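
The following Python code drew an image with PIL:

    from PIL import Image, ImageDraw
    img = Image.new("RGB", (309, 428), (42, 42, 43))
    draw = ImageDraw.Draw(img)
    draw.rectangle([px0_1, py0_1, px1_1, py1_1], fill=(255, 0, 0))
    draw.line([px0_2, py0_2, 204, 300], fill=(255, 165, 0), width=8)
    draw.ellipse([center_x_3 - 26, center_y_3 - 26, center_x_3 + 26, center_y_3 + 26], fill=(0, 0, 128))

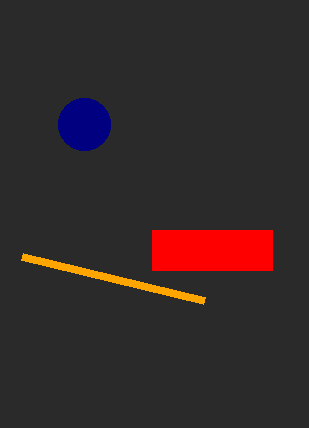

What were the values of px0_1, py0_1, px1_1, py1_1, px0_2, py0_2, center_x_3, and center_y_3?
px0_1 = 152, py0_1 = 230, px1_1 = 272, py1_1 = 270, px0_2 = 22, py0_2 = 256, center_x_3 = 84, center_y_3 = 124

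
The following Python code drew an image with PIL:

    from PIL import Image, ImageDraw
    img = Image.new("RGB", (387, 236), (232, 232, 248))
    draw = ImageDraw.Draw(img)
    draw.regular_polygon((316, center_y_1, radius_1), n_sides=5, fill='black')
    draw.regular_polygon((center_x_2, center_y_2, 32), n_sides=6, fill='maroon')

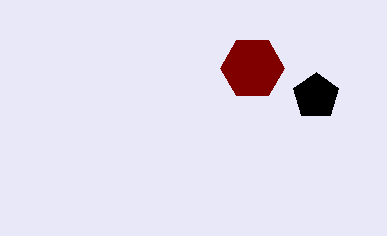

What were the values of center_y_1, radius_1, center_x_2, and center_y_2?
center_y_1 = 96, radius_1 = 24, center_x_2 = 252, center_y_2 = 68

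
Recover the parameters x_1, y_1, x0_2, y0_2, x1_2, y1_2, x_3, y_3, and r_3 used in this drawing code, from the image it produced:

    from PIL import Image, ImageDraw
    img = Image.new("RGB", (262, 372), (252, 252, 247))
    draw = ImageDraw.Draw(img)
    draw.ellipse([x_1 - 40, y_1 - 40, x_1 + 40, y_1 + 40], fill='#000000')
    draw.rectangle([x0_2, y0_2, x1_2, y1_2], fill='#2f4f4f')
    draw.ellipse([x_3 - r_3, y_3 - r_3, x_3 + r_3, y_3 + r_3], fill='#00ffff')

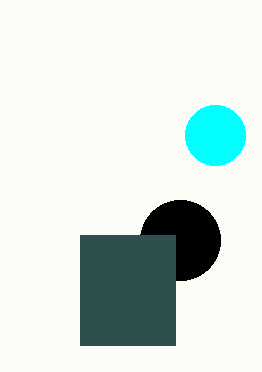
x_1 = 180, y_1 = 240, x0_2 = 80, y0_2 = 235, x1_2 = 175, y1_2 = 345, x_3 = 215, y_3 = 135, r_3 = 30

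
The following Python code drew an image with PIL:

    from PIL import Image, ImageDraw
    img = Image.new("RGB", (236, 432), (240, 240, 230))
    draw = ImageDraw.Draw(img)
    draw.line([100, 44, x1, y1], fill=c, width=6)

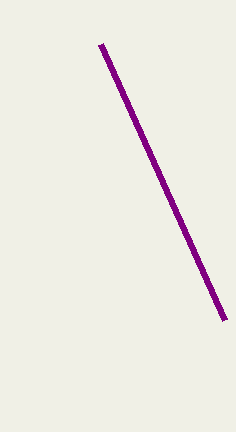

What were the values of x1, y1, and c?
x1 = 224
y1 = 320
c = 'purple'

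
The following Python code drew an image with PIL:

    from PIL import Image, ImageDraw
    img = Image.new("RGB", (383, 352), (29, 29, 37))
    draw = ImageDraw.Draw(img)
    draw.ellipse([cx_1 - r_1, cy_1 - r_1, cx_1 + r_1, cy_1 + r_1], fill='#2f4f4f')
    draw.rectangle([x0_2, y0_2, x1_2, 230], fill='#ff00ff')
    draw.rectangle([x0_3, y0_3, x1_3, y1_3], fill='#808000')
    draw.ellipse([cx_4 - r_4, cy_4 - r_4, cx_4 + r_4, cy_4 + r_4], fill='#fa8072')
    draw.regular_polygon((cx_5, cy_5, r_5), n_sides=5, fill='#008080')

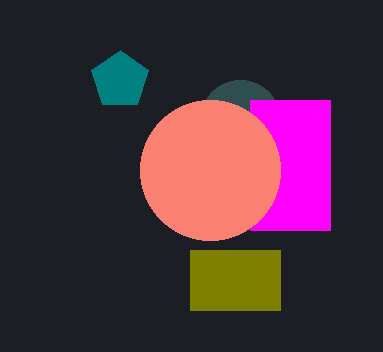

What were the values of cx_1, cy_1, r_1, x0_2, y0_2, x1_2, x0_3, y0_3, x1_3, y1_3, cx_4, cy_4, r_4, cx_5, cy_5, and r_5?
cx_1 = 240, cy_1 = 120, r_1 = 40, x0_2 = 250, y0_2 = 100, x1_2 = 330, x0_3 = 190, y0_3 = 250, x1_3 = 280, y1_3 = 310, cx_4 = 210, cy_4 = 170, r_4 = 70, cx_5 = 120, cy_5 = 80, r_5 = 30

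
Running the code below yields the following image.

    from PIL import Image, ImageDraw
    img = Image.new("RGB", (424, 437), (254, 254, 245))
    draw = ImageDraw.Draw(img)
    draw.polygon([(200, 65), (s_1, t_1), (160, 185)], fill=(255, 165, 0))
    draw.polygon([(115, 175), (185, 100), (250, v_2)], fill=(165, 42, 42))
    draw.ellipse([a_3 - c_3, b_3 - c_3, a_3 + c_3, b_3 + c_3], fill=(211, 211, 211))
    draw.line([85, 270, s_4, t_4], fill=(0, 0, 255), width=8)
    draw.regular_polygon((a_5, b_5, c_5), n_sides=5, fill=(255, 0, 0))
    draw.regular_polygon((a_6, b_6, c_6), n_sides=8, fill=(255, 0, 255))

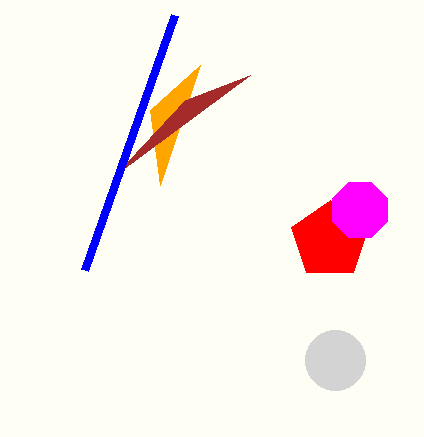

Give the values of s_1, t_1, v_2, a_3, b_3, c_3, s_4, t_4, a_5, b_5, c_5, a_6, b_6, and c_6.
s_1 = 150; t_1 = 110; v_2 = 75; a_3 = 335; b_3 = 360; c_3 = 30; s_4 = 175; t_4 = 15; a_5 = 330; b_5 = 240; c_5 = 40; a_6 = 360; b_6 = 210; c_6 = 30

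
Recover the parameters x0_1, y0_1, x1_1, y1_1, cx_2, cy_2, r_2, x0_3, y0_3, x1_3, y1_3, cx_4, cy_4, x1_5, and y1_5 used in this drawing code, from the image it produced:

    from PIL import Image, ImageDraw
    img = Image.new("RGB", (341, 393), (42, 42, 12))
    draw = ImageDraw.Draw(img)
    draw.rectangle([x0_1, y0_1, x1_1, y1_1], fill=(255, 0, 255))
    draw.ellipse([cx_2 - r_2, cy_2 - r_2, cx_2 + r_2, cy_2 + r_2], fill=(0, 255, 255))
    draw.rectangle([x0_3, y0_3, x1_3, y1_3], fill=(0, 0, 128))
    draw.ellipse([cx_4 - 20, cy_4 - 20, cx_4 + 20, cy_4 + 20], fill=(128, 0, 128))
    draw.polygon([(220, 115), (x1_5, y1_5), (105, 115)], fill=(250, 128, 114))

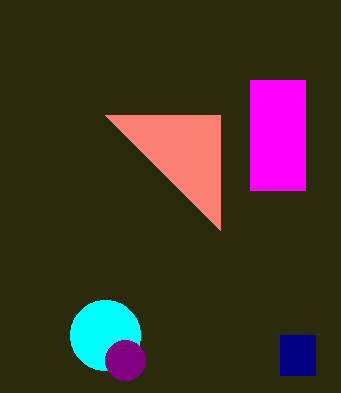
x0_1 = 250
y0_1 = 80
x1_1 = 305
y1_1 = 190
cx_2 = 105
cy_2 = 335
r_2 = 35
x0_3 = 280
y0_3 = 335
x1_3 = 315
y1_3 = 375
cx_4 = 125
cy_4 = 360
x1_5 = 220
y1_5 = 230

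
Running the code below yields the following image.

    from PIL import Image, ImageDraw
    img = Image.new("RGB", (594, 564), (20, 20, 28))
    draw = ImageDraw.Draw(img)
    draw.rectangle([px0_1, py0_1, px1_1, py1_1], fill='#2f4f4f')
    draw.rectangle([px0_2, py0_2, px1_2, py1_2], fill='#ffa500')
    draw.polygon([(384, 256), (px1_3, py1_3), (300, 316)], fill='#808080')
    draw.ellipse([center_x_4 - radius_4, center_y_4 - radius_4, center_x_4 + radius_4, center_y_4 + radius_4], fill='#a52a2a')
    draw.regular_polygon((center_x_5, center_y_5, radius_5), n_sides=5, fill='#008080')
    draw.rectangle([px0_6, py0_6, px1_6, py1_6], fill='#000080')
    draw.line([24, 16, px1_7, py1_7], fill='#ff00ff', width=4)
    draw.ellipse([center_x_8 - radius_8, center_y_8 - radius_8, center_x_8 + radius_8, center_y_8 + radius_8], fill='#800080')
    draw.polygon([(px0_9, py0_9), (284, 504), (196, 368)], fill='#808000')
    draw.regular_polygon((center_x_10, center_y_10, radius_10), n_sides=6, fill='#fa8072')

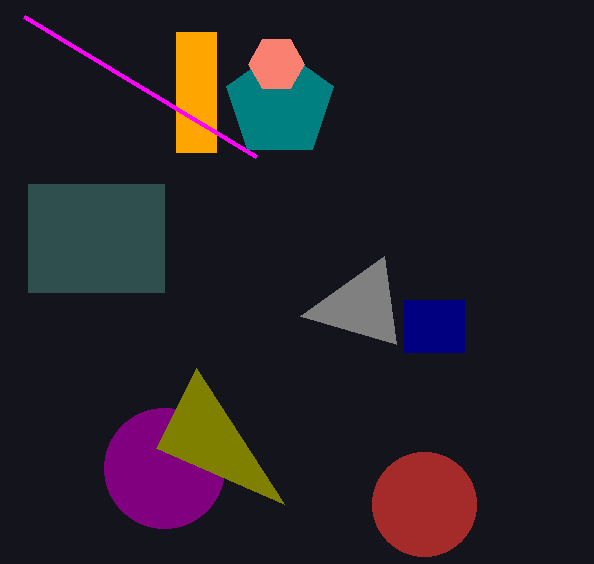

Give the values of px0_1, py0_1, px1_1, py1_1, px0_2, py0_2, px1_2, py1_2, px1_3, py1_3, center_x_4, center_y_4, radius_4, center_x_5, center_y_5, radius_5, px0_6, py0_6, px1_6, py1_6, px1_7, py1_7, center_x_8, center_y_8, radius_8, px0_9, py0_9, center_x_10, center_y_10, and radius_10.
px0_1 = 28; py0_1 = 184; px1_1 = 164; py1_1 = 292; px0_2 = 176; py0_2 = 32; px1_2 = 216; py1_2 = 152; px1_3 = 396; py1_3 = 344; center_x_4 = 424; center_y_4 = 504; radius_4 = 52; center_x_5 = 280; center_y_5 = 104; radius_5 = 56; px0_6 = 404; py0_6 = 300; px1_6 = 464; py1_6 = 352; px1_7 = 256; py1_7 = 156; center_x_8 = 164; center_y_8 = 468; radius_8 = 60; px0_9 = 156; py0_9 = 448; center_x_10 = 276; center_y_10 = 64; radius_10 = 28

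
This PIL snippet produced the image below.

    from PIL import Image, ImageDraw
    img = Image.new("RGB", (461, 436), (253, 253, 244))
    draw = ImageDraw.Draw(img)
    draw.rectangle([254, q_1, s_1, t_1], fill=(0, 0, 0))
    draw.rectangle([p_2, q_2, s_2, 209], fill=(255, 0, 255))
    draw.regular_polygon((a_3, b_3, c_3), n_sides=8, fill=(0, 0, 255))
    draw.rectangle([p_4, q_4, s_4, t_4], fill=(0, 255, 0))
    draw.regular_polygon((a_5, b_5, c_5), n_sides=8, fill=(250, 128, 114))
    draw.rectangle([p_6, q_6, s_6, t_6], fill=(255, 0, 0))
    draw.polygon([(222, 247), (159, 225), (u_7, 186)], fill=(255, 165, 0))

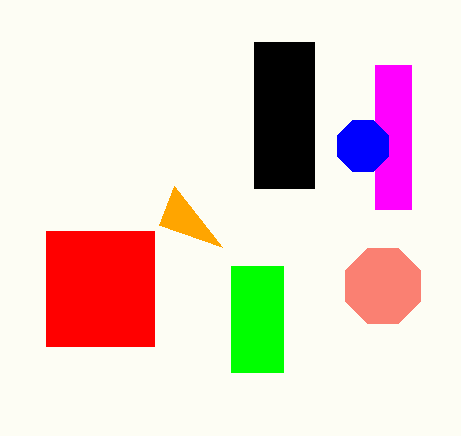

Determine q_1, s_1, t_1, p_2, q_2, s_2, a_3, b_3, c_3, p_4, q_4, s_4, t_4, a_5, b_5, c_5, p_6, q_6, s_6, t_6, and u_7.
q_1 = 42
s_1 = 314
t_1 = 188
p_2 = 375
q_2 = 65
s_2 = 411
a_3 = 363
b_3 = 146
c_3 = 28
p_4 = 231
q_4 = 266
s_4 = 283
t_4 = 372
a_5 = 383
b_5 = 286
c_5 = 41
p_6 = 46
q_6 = 231
s_6 = 154
t_6 = 346
u_7 = 174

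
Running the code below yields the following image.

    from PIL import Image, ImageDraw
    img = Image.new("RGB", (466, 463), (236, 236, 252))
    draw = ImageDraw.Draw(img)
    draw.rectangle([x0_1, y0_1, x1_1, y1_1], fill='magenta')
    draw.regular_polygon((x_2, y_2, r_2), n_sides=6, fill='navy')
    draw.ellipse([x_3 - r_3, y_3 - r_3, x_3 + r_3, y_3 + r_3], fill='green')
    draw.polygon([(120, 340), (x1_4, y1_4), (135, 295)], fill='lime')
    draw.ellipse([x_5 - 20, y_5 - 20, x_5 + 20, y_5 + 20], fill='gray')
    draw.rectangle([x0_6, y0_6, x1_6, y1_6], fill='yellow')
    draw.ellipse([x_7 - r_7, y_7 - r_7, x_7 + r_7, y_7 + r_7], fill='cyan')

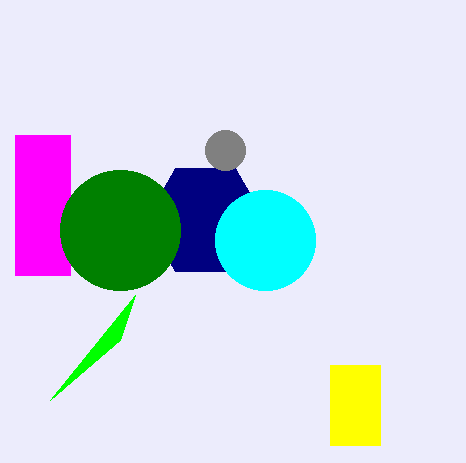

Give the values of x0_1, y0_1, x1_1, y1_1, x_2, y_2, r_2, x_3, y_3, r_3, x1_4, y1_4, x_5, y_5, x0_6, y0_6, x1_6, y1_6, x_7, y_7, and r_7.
x0_1 = 15, y0_1 = 135, x1_1 = 70, y1_1 = 275, x_2 = 205, y_2 = 220, r_2 = 60, x_3 = 120, y_3 = 230, r_3 = 60, x1_4 = 50, y1_4 = 400, x_5 = 225, y_5 = 150, x0_6 = 330, y0_6 = 365, x1_6 = 380, y1_6 = 445, x_7 = 265, y_7 = 240, r_7 = 50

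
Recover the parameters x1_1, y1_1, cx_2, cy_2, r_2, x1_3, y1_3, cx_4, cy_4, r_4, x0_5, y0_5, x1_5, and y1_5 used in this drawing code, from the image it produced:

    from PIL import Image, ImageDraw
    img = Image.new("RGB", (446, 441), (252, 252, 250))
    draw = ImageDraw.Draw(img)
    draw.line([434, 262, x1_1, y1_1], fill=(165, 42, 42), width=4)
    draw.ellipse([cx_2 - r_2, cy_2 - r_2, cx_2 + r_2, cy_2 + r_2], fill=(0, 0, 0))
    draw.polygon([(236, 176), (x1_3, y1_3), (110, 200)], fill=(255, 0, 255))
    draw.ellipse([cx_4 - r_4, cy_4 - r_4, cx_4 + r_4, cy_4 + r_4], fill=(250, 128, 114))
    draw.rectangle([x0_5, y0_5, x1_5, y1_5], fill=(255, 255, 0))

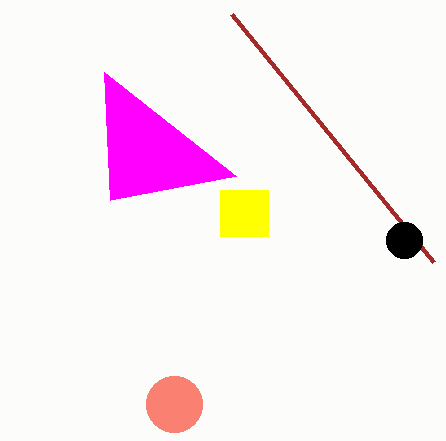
x1_1 = 232, y1_1 = 14, cx_2 = 404, cy_2 = 240, r_2 = 18, x1_3 = 104, y1_3 = 72, cx_4 = 174, cy_4 = 404, r_4 = 28, x0_5 = 220, y0_5 = 190, x1_5 = 268, y1_5 = 236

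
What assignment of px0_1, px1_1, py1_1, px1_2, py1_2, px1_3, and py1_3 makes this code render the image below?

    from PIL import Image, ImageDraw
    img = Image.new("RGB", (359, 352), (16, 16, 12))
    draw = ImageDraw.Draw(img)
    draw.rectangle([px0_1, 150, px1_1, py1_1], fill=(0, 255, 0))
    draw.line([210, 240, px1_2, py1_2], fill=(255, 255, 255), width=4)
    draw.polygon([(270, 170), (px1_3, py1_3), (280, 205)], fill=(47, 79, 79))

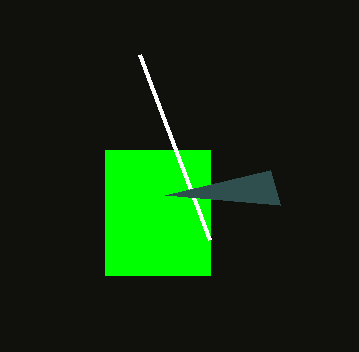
px0_1 = 105
px1_1 = 210
py1_1 = 275
px1_2 = 140
py1_2 = 55
px1_3 = 165
py1_3 = 195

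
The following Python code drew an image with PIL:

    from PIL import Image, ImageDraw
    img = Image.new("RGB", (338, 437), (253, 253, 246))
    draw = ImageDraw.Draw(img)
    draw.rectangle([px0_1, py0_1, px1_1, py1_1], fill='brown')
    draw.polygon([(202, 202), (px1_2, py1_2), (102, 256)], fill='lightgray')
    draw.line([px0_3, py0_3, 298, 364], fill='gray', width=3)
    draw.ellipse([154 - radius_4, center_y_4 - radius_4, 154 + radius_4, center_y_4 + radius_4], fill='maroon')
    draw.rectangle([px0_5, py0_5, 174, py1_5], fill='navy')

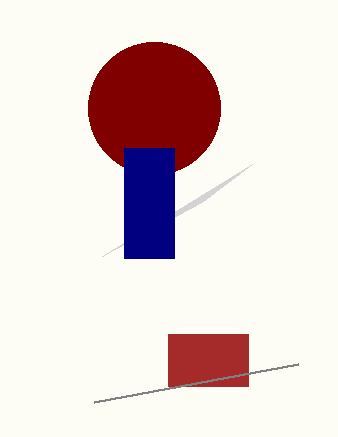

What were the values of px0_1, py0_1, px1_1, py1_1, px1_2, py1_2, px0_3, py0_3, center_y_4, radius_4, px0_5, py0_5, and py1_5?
px0_1 = 168; py0_1 = 334; px1_1 = 248; py1_1 = 386; px1_2 = 252; py1_2 = 164; px0_3 = 94; py0_3 = 402; center_y_4 = 108; radius_4 = 66; px0_5 = 124; py0_5 = 148; py1_5 = 258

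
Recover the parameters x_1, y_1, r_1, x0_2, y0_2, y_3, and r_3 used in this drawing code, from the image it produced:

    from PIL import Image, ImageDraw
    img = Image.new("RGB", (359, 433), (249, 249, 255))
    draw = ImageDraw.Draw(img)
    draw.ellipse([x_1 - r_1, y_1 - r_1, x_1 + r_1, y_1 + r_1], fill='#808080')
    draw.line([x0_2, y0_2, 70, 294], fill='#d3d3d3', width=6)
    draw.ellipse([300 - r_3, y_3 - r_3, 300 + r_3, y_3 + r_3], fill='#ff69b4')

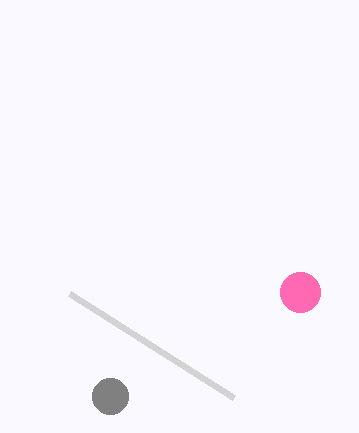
x_1 = 110, y_1 = 396, r_1 = 18, x0_2 = 234, y0_2 = 398, y_3 = 292, r_3 = 20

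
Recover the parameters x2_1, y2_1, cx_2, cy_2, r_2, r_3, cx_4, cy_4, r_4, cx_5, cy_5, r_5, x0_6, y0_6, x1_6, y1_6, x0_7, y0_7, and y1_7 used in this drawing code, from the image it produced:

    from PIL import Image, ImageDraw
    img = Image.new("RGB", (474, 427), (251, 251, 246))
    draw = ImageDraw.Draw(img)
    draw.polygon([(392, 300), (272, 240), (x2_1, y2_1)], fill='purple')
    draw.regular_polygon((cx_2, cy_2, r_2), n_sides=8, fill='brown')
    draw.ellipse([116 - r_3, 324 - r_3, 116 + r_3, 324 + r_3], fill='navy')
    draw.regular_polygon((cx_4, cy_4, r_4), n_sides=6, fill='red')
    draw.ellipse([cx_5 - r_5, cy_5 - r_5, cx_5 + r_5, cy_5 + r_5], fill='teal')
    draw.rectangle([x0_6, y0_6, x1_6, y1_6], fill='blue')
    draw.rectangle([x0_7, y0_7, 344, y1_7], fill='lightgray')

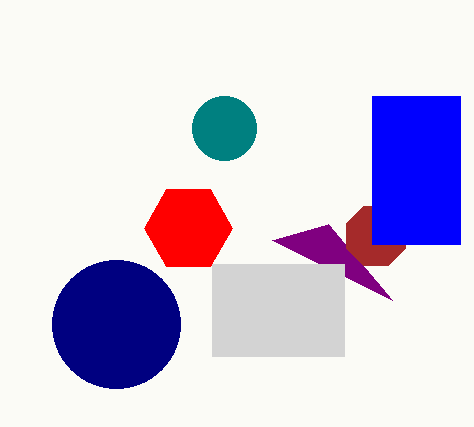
x2_1 = 328
y2_1 = 224
cx_2 = 376
cy_2 = 236
r_2 = 32
r_3 = 64
cx_4 = 188
cy_4 = 228
r_4 = 44
cx_5 = 224
cy_5 = 128
r_5 = 32
x0_6 = 372
y0_6 = 96
x1_6 = 460
y1_6 = 244
x0_7 = 212
y0_7 = 264
y1_7 = 356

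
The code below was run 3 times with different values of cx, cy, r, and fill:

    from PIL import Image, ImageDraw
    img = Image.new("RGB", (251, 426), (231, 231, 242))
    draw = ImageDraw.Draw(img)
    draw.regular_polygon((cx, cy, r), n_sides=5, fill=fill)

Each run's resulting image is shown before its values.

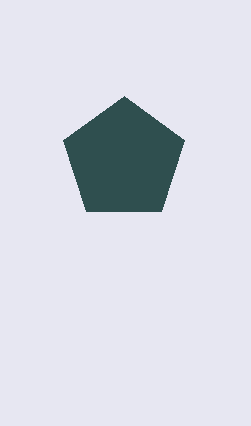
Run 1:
cx = 124; cy = 160; r = 64; fill = 'darkslategray'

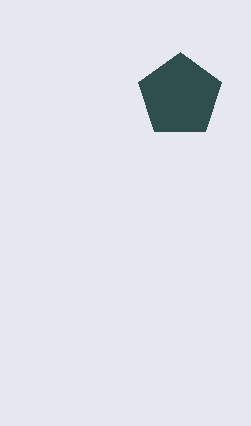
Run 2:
cx = 180
cy = 96
r = 44
fill = 'darkslategray'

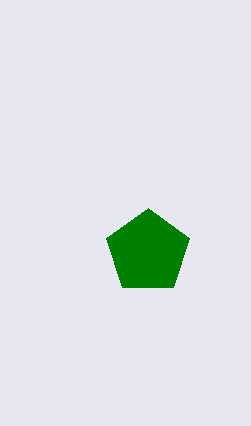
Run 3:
cx = 148
cy = 252
r = 44
fill = 'green'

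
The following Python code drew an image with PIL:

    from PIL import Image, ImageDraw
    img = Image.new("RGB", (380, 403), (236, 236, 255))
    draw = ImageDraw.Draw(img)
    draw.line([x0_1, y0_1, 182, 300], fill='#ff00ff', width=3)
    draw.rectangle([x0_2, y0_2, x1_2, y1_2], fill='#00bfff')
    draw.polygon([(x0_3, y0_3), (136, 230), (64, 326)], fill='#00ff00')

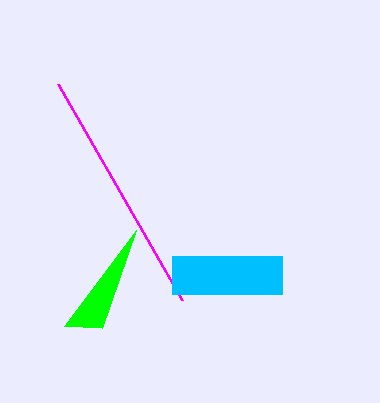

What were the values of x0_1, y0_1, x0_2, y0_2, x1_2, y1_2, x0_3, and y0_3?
x0_1 = 58
y0_1 = 84
x0_2 = 172
y0_2 = 256
x1_2 = 282
y1_2 = 294
x0_3 = 102
y0_3 = 328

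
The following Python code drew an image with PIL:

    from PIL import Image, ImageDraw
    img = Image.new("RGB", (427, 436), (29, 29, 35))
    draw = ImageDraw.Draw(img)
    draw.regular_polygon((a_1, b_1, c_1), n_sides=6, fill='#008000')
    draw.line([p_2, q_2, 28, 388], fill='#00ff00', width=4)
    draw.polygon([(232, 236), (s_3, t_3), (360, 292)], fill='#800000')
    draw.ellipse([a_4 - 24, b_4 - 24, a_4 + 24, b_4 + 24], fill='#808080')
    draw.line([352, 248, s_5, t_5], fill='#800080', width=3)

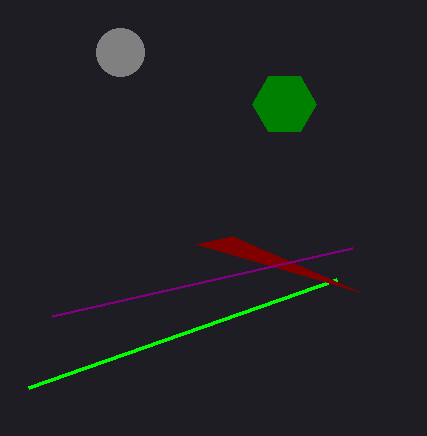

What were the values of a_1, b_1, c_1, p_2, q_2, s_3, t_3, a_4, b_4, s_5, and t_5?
a_1 = 284; b_1 = 104; c_1 = 32; p_2 = 336; q_2 = 280; s_3 = 196; t_3 = 244; a_4 = 120; b_4 = 52; s_5 = 52; t_5 = 316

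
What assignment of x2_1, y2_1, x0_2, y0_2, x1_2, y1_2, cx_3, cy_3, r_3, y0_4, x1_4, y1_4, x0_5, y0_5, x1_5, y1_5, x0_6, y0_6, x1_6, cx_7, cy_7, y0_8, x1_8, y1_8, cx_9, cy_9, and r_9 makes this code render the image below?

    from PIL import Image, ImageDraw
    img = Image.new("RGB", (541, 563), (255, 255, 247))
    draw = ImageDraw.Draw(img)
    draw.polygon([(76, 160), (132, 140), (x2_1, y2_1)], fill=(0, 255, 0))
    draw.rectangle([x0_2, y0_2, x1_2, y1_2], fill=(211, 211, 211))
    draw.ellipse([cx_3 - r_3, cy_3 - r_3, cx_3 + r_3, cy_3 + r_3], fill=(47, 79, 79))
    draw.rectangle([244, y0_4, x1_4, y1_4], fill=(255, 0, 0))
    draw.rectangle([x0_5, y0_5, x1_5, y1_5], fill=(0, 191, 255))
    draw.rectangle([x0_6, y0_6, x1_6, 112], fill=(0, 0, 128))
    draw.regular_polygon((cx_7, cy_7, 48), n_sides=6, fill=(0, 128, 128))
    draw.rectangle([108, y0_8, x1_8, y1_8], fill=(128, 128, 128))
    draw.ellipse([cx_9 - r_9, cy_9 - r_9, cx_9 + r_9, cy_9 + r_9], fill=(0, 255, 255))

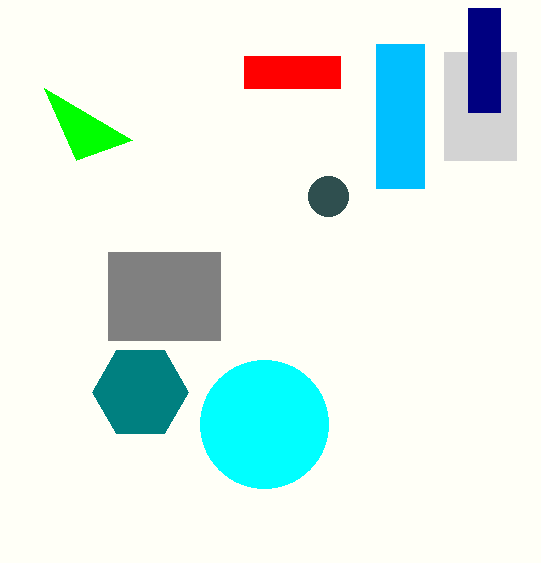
x2_1 = 44, y2_1 = 88, x0_2 = 444, y0_2 = 52, x1_2 = 516, y1_2 = 160, cx_3 = 328, cy_3 = 196, r_3 = 20, y0_4 = 56, x1_4 = 340, y1_4 = 88, x0_5 = 376, y0_5 = 44, x1_5 = 424, y1_5 = 188, x0_6 = 468, y0_6 = 8, x1_6 = 500, cx_7 = 140, cy_7 = 392, y0_8 = 252, x1_8 = 220, y1_8 = 340, cx_9 = 264, cy_9 = 424, r_9 = 64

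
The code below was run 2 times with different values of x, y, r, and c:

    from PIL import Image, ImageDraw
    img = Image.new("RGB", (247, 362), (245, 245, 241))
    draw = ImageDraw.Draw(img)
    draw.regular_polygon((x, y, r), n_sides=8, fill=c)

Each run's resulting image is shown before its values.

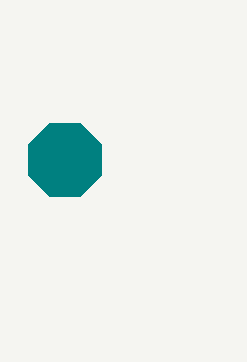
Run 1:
x = 65; y = 160; r = 40; c = 'teal'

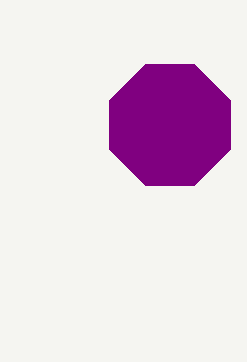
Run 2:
x = 170; y = 125; r = 65; c = 'purple'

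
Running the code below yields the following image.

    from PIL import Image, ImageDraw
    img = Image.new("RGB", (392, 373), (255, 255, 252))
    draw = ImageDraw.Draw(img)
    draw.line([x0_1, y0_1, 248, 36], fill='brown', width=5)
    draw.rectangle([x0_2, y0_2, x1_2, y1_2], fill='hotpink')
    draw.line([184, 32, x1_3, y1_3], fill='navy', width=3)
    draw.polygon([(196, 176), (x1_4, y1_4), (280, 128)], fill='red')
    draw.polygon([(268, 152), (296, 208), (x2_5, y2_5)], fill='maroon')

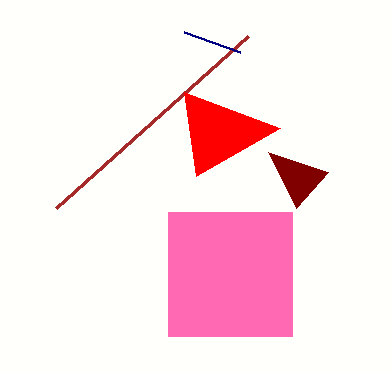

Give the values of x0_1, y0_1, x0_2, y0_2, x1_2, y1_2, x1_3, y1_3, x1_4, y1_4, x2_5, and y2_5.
x0_1 = 56, y0_1 = 208, x0_2 = 168, y0_2 = 212, x1_2 = 292, y1_2 = 336, x1_3 = 240, y1_3 = 52, x1_4 = 184, y1_4 = 92, x2_5 = 328, y2_5 = 172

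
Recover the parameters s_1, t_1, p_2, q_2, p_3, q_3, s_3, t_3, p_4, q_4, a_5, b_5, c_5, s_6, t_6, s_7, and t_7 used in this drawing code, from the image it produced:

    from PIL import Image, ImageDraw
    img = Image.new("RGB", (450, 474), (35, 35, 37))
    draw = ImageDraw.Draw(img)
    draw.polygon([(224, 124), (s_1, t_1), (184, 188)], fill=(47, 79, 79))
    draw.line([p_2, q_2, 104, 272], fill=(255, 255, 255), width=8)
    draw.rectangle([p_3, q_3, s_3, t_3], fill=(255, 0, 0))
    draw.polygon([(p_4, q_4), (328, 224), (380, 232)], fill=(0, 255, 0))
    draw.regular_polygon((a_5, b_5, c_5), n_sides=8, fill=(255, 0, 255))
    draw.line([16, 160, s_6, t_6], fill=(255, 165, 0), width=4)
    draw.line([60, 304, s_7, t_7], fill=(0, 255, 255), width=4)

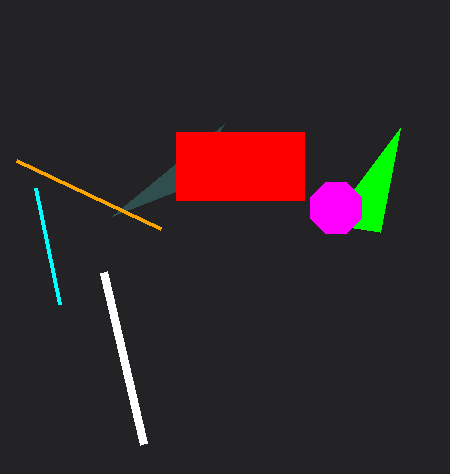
s_1 = 112
t_1 = 216
p_2 = 144
q_2 = 444
p_3 = 176
q_3 = 132
s_3 = 304
t_3 = 200
p_4 = 400
q_4 = 128
a_5 = 336
b_5 = 208
c_5 = 28
s_6 = 160
t_6 = 228
s_7 = 36
t_7 = 188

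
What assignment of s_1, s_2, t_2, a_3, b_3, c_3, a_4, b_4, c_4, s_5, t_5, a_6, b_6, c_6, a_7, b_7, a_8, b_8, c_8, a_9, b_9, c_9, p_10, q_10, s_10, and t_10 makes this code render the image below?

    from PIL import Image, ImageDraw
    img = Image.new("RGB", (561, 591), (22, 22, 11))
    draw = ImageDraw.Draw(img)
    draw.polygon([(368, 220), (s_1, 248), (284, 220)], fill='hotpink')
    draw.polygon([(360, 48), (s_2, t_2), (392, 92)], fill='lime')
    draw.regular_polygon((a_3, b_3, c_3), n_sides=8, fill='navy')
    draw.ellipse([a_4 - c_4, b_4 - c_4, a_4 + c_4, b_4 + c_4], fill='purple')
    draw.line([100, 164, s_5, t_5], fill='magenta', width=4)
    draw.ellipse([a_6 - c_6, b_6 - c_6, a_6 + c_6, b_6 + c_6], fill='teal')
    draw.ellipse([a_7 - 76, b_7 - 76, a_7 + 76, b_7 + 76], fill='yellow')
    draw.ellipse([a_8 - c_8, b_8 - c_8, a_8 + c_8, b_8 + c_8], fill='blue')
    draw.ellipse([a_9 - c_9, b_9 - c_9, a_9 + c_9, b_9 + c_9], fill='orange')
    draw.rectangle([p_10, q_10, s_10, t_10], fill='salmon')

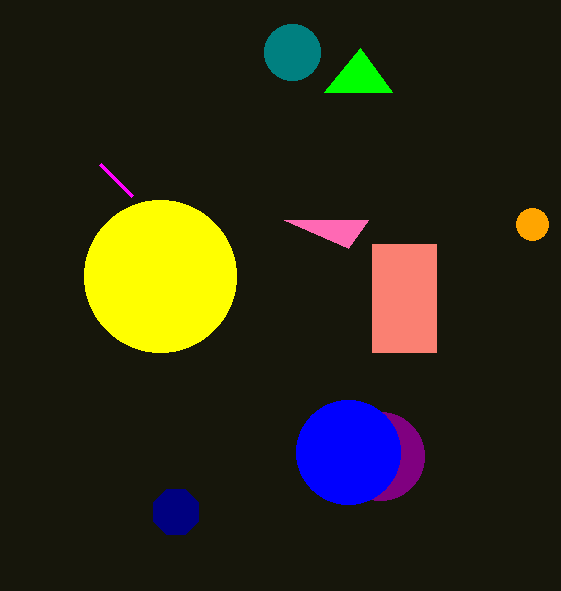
s_1 = 348
s_2 = 324
t_2 = 92
a_3 = 176
b_3 = 512
c_3 = 24
a_4 = 380
b_4 = 456
c_4 = 44
s_5 = 132
t_5 = 196
a_6 = 292
b_6 = 52
c_6 = 28
a_7 = 160
b_7 = 276
a_8 = 348
b_8 = 452
c_8 = 52
a_9 = 532
b_9 = 224
c_9 = 16
p_10 = 372
q_10 = 244
s_10 = 436
t_10 = 352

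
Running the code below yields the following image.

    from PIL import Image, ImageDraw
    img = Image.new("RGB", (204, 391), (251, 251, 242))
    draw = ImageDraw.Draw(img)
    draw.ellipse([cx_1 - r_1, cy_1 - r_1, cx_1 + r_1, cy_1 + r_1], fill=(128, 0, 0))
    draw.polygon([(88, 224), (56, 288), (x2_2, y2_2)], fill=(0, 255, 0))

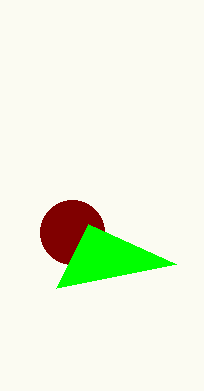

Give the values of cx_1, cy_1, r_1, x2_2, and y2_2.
cx_1 = 72; cy_1 = 232; r_1 = 32; x2_2 = 176; y2_2 = 264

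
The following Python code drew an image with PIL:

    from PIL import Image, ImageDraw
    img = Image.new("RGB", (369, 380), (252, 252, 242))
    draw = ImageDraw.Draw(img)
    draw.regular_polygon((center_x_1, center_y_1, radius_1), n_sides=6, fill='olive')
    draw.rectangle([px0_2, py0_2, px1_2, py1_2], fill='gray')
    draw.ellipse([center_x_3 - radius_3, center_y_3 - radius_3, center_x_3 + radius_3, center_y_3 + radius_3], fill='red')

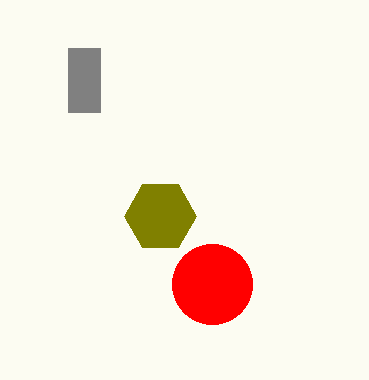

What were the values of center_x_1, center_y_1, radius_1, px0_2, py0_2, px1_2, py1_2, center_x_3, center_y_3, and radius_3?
center_x_1 = 160; center_y_1 = 216; radius_1 = 36; px0_2 = 68; py0_2 = 48; px1_2 = 100; py1_2 = 112; center_x_3 = 212; center_y_3 = 284; radius_3 = 40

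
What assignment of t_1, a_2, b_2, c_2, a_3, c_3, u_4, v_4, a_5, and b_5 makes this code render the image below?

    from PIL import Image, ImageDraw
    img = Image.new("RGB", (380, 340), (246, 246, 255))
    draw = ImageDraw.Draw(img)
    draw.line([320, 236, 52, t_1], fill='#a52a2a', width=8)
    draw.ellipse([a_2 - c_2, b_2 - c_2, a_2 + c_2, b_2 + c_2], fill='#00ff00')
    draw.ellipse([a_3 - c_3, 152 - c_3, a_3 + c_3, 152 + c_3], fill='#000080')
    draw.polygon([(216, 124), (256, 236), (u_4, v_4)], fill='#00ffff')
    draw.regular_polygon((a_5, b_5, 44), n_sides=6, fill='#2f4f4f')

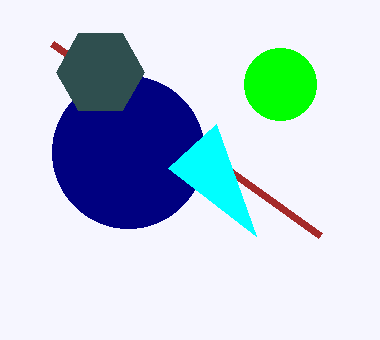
t_1 = 44, a_2 = 280, b_2 = 84, c_2 = 36, a_3 = 128, c_3 = 76, u_4 = 168, v_4 = 168, a_5 = 100, b_5 = 72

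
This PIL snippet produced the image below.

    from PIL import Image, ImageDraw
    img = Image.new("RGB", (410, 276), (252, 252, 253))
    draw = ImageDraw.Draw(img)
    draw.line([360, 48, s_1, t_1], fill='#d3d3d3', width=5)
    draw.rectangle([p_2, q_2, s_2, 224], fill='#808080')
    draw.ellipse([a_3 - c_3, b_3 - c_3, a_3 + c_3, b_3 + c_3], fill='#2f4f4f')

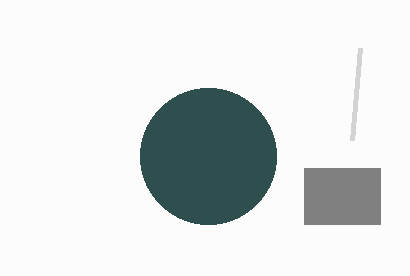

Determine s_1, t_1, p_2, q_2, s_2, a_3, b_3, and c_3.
s_1 = 352, t_1 = 140, p_2 = 304, q_2 = 168, s_2 = 380, a_3 = 208, b_3 = 156, c_3 = 68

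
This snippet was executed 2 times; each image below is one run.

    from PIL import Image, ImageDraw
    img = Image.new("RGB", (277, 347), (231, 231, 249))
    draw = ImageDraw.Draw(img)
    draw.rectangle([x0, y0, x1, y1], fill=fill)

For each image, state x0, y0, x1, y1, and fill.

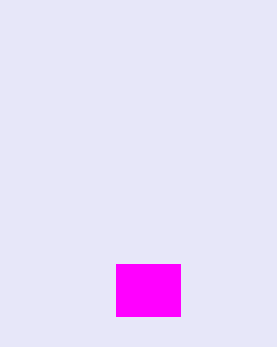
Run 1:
x0 = 116; y0 = 264; x1 = 180; y1 = 316; fill = 'magenta'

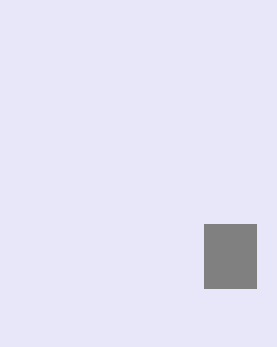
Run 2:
x0 = 204; y0 = 224; x1 = 256; y1 = 288; fill = 'gray'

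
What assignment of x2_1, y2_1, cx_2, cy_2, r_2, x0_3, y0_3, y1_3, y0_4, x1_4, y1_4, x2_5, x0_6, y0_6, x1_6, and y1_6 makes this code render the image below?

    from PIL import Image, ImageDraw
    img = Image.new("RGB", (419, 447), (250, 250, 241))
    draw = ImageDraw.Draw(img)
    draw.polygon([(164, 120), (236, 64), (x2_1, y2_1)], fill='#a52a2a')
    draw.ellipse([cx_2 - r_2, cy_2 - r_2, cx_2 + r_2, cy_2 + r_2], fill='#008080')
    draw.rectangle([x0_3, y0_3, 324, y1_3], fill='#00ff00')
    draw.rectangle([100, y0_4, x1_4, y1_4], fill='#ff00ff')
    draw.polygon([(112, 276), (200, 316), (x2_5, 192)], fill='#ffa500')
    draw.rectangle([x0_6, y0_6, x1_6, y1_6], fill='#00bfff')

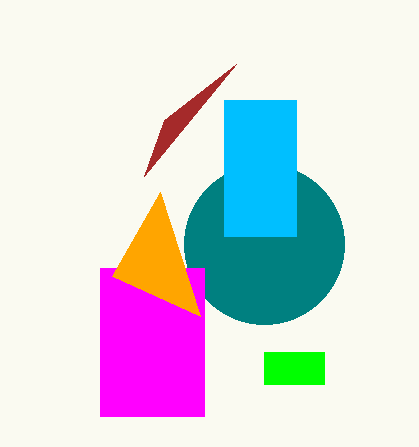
x2_1 = 144
y2_1 = 176
cx_2 = 264
cy_2 = 244
r_2 = 80
x0_3 = 264
y0_3 = 352
y1_3 = 384
y0_4 = 268
x1_4 = 204
y1_4 = 416
x2_5 = 160
x0_6 = 224
y0_6 = 100
x1_6 = 296
y1_6 = 236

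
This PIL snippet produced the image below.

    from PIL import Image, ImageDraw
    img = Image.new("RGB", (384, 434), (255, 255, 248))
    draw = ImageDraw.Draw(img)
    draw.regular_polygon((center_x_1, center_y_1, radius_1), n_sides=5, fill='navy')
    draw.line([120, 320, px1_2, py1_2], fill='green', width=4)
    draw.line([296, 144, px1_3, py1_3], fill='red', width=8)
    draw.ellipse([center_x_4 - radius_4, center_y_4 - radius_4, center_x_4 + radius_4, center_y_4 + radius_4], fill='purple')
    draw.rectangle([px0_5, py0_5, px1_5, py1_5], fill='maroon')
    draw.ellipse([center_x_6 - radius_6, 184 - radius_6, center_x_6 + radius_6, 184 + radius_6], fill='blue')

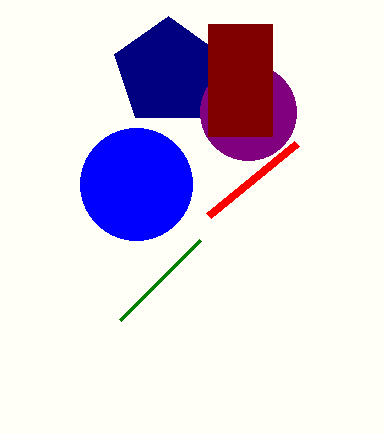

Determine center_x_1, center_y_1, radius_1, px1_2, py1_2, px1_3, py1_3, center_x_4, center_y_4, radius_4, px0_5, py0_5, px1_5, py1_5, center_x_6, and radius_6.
center_x_1 = 168
center_y_1 = 72
radius_1 = 56
px1_2 = 200
py1_2 = 240
px1_3 = 208
py1_3 = 216
center_x_4 = 248
center_y_4 = 112
radius_4 = 48
px0_5 = 208
py0_5 = 24
px1_5 = 272
py1_5 = 136
center_x_6 = 136
radius_6 = 56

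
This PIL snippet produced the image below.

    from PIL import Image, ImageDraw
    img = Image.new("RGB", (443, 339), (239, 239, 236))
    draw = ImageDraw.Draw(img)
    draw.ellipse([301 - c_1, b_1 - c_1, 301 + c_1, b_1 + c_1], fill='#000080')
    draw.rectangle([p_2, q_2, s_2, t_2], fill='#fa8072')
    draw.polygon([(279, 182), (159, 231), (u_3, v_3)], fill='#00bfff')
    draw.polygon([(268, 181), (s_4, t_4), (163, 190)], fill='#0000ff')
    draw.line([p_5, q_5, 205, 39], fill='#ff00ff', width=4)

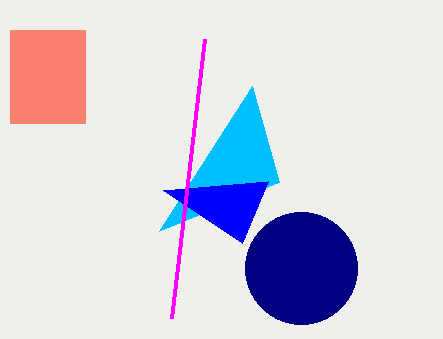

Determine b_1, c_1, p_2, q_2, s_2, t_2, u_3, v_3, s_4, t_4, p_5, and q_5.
b_1 = 268
c_1 = 56
p_2 = 10
q_2 = 30
s_2 = 85
t_2 = 123
u_3 = 252
v_3 = 86
s_4 = 242
t_4 = 243
p_5 = 172
q_5 = 318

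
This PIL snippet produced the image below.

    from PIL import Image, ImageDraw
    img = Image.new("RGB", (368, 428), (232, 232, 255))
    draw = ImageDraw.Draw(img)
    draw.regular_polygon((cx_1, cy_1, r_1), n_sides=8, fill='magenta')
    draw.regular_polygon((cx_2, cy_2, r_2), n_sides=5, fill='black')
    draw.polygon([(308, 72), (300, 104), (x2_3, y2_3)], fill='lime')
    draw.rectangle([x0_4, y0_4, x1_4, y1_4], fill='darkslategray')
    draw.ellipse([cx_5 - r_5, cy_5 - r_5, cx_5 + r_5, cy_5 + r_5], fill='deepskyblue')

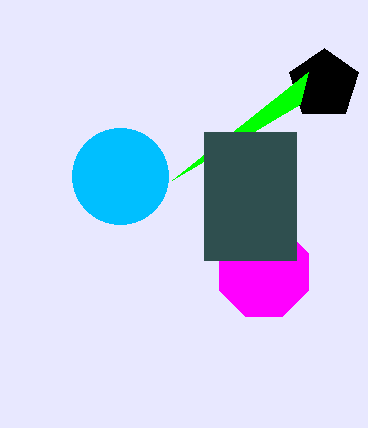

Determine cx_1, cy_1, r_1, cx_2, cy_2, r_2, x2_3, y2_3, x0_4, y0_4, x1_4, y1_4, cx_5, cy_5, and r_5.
cx_1 = 264
cy_1 = 272
r_1 = 48
cx_2 = 324
cy_2 = 84
r_2 = 36
x2_3 = 172
y2_3 = 180
x0_4 = 204
y0_4 = 132
x1_4 = 296
y1_4 = 260
cx_5 = 120
cy_5 = 176
r_5 = 48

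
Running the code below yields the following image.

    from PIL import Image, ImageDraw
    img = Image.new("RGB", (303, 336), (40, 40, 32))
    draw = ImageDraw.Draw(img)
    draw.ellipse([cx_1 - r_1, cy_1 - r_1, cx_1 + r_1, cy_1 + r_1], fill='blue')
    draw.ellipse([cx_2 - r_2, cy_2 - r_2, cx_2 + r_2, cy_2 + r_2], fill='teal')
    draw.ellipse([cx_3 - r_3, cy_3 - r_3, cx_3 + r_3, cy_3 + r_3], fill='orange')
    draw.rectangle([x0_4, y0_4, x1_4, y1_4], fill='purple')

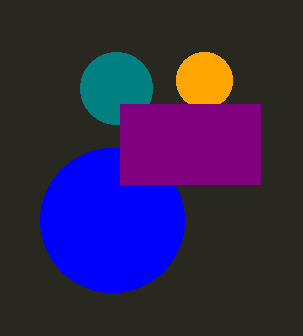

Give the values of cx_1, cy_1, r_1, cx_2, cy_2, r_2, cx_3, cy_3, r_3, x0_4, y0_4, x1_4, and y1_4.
cx_1 = 112
cy_1 = 220
r_1 = 72
cx_2 = 116
cy_2 = 88
r_2 = 36
cx_3 = 204
cy_3 = 80
r_3 = 28
x0_4 = 120
y0_4 = 104
x1_4 = 260
y1_4 = 184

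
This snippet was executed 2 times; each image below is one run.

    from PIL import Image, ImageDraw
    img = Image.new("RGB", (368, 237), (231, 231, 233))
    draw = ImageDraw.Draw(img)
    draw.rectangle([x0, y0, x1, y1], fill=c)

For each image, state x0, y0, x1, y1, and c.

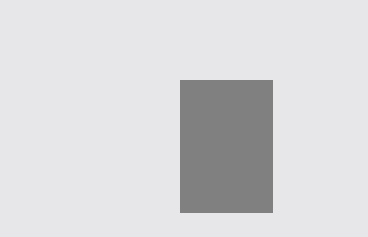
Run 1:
x0 = 180
y0 = 80
x1 = 272
y1 = 212
c = 'gray'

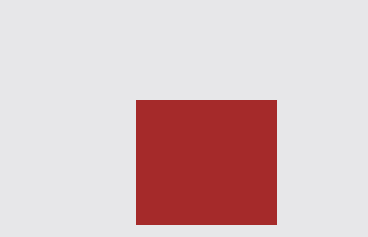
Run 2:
x0 = 136; y0 = 100; x1 = 276; y1 = 224; c = 'brown'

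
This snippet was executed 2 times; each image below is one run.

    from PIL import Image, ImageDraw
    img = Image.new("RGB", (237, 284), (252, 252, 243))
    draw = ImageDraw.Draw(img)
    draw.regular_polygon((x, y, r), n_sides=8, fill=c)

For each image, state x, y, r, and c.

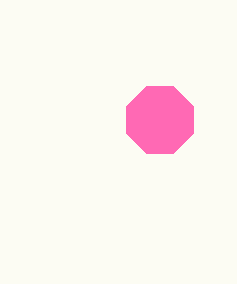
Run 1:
x = 160; y = 120; r = 36; c = 'hotpink'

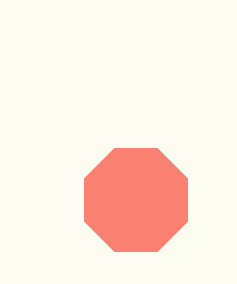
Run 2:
x = 136, y = 200, r = 56, c = 'salmon'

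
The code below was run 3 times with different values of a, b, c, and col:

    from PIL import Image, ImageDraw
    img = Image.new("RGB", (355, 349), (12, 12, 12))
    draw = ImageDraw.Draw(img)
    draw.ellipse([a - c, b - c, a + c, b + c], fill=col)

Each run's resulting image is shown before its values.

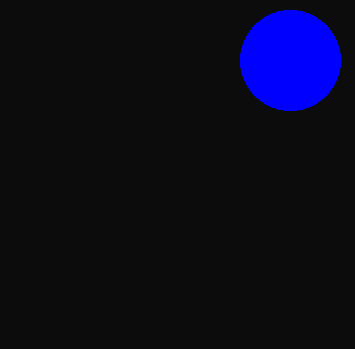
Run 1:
a = 290
b = 60
c = 50
col = 'blue'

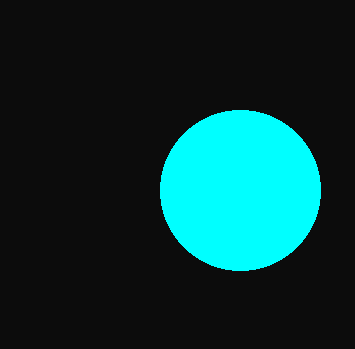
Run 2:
a = 240
b = 190
c = 80
col = 'cyan'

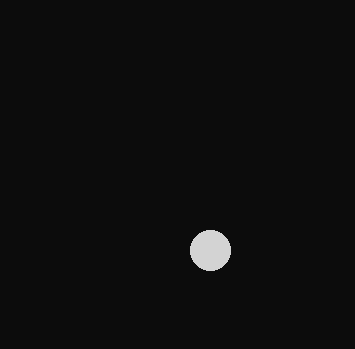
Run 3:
a = 210
b = 250
c = 20
col = 'lightgray'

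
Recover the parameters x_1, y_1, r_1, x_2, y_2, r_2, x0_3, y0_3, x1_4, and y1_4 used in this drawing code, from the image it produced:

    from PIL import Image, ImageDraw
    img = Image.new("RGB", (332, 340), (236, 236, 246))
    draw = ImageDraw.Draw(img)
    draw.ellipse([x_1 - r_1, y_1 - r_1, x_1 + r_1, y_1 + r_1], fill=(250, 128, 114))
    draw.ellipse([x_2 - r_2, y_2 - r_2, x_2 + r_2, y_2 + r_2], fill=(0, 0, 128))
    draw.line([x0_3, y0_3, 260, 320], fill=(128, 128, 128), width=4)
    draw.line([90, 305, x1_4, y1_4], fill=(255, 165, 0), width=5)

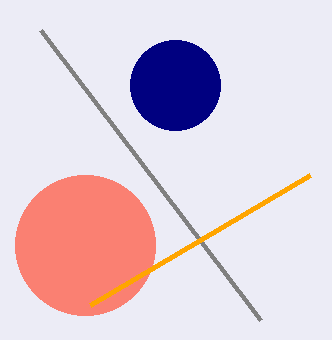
x_1 = 85, y_1 = 245, r_1 = 70, x_2 = 175, y_2 = 85, r_2 = 45, x0_3 = 40, y0_3 = 30, x1_4 = 310, y1_4 = 175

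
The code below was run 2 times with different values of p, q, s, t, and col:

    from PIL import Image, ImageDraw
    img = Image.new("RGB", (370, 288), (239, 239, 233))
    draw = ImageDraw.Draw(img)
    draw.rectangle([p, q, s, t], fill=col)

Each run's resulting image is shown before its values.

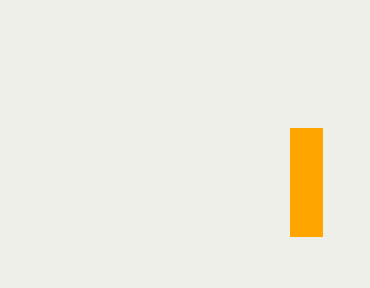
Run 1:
p = 290
q = 128
s = 322
t = 236
col = 'orange'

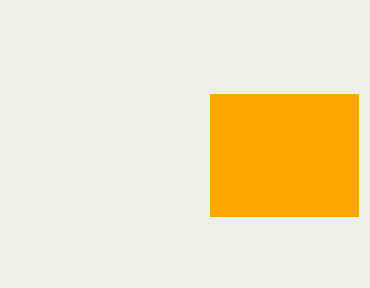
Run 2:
p = 210, q = 94, s = 358, t = 216, col = 'orange'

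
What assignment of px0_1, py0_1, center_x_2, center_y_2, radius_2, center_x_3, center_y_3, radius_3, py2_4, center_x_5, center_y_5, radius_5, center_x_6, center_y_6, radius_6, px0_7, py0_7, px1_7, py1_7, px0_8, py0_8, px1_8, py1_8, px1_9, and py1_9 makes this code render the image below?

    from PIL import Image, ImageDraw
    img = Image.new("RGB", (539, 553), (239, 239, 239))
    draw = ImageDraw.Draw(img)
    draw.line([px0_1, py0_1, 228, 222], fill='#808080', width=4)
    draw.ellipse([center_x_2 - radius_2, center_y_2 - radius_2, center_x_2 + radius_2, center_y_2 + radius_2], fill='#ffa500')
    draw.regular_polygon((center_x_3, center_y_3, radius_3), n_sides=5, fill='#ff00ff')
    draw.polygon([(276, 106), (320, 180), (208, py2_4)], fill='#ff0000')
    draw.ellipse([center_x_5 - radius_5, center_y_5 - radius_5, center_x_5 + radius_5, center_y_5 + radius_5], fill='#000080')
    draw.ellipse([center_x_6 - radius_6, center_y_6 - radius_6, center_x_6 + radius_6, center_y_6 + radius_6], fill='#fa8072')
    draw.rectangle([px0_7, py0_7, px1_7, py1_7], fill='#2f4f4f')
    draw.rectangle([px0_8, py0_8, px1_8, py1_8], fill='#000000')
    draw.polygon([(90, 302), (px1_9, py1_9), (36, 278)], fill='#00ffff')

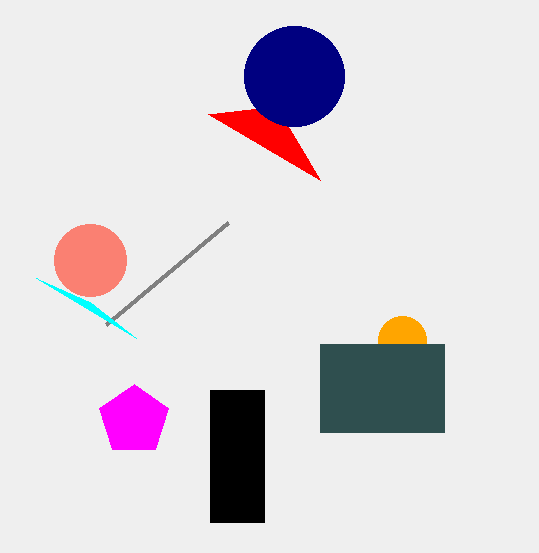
px0_1 = 106, py0_1 = 324, center_x_2 = 402, center_y_2 = 340, radius_2 = 24, center_x_3 = 134, center_y_3 = 420, radius_3 = 36, py2_4 = 114, center_x_5 = 294, center_y_5 = 76, radius_5 = 50, center_x_6 = 90, center_y_6 = 260, radius_6 = 36, px0_7 = 320, py0_7 = 344, px1_7 = 444, py1_7 = 432, px0_8 = 210, py0_8 = 390, px1_8 = 264, py1_8 = 522, px1_9 = 136, py1_9 = 338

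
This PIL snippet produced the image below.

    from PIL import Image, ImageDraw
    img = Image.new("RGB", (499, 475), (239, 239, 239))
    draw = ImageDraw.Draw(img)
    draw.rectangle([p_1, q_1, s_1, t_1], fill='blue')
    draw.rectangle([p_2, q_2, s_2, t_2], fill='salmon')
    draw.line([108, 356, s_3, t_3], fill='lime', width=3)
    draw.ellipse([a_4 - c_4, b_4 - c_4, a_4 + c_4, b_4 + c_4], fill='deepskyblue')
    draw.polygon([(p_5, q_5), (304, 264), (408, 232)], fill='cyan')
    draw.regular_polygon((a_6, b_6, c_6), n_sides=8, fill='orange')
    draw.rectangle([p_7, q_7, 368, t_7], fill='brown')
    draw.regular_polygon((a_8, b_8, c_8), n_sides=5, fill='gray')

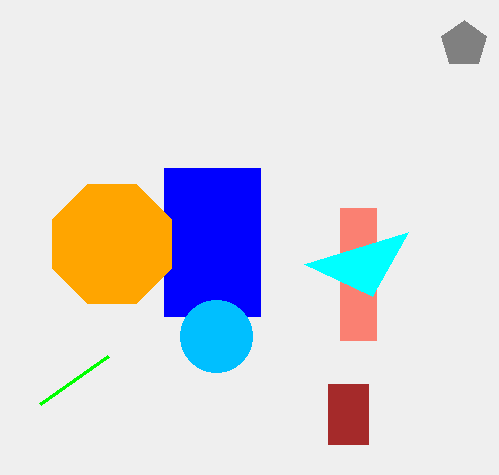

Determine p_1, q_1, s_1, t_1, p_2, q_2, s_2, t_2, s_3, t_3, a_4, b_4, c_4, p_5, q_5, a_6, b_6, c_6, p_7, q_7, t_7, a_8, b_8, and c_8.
p_1 = 164, q_1 = 168, s_1 = 260, t_1 = 316, p_2 = 340, q_2 = 208, s_2 = 376, t_2 = 340, s_3 = 40, t_3 = 404, a_4 = 216, b_4 = 336, c_4 = 36, p_5 = 372, q_5 = 296, a_6 = 112, b_6 = 244, c_6 = 64, p_7 = 328, q_7 = 384, t_7 = 444, a_8 = 464, b_8 = 44, c_8 = 24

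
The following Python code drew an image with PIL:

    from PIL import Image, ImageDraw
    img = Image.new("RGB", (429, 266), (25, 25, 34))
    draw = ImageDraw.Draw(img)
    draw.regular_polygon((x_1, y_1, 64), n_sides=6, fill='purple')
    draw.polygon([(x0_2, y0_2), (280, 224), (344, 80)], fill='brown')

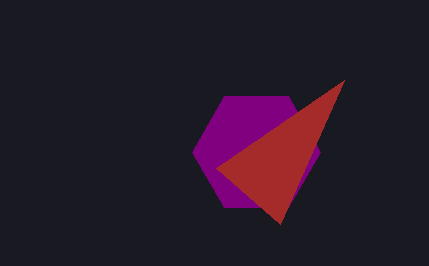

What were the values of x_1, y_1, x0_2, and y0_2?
x_1 = 256
y_1 = 152
x0_2 = 216
y0_2 = 168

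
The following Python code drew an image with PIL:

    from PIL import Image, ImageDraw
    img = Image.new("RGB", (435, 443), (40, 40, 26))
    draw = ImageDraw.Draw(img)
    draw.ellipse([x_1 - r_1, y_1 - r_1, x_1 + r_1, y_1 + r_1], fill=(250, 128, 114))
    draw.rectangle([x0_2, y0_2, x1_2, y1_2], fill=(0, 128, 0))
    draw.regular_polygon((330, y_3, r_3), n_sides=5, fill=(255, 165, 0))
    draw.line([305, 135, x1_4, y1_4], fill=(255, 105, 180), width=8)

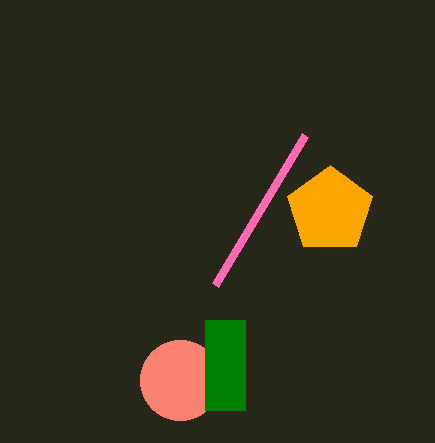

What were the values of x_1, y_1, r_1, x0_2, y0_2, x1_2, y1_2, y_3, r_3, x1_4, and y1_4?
x_1 = 180
y_1 = 380
r_1 = 40
x0_2 = 205
y0_2 = 320
x1_2 = 245
y1_2 = 410
y_3 = 210
r_3 = 45
x1_4 = 215
y1_4 = 285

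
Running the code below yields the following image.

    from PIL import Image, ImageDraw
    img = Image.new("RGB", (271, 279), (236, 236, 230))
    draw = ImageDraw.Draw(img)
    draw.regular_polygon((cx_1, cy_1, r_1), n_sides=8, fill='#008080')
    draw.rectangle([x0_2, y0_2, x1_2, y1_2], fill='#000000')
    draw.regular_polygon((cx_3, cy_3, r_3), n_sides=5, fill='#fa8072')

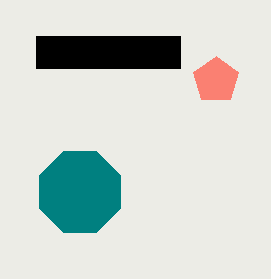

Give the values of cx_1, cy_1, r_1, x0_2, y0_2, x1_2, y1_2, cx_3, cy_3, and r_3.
cx_1 = 80, cy_1 = 192, r_1 = 44, x0_2 = 36, y0_2 = 36, x1_2 = 180, y1_2 = 68, cx_3 = 216, cy_3 = 80, r_3 = 24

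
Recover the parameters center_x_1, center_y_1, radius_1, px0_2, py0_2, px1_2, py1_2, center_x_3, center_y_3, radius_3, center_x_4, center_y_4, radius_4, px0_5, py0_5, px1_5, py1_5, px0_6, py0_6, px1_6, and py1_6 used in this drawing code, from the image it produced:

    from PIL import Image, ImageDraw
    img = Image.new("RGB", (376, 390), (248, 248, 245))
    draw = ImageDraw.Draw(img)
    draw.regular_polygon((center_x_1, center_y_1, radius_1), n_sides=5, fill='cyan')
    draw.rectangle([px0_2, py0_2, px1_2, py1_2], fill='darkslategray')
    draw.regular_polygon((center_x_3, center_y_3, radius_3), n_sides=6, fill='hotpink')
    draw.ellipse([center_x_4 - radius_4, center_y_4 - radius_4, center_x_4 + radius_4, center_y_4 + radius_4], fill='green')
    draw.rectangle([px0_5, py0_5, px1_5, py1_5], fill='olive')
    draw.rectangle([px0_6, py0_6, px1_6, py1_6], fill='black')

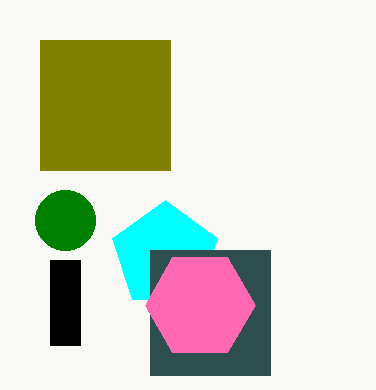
center_x_1 = 165
center_y_1 = 255
radius_1 = 55
px0_2 = 150
py0_2 = 250
px1_2 = 270
py1_2 = 375
center_x_3 = 200
center_y_3 = 305
radius_3 = 55
center_x_4 = 65
center_y_4 = 220
radius_4 = 30
px0_5 = 40
py0_5 = 40
px1_5 = 170
py1_5 = 170
px0_6 = 50
py0_6 = 260
px1_6 = 80
py1_6 = 345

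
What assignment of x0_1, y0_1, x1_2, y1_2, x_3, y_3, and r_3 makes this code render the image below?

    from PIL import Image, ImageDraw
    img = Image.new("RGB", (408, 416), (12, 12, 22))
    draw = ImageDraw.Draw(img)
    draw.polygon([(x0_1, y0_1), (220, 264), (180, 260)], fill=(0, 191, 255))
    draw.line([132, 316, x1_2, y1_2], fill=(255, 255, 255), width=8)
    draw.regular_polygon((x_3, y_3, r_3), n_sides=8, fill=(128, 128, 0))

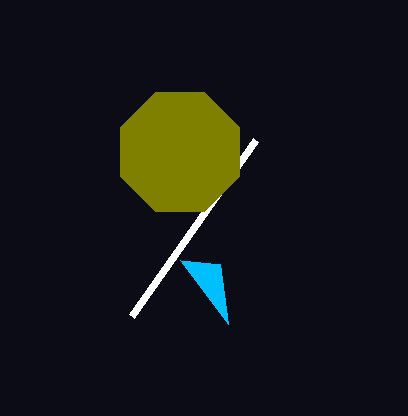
x0_1 = 228; y0_1 = 324; x1_2 = 256; y1_2 = 140; x_3 = 180; y_3 = 152; r_3 = 64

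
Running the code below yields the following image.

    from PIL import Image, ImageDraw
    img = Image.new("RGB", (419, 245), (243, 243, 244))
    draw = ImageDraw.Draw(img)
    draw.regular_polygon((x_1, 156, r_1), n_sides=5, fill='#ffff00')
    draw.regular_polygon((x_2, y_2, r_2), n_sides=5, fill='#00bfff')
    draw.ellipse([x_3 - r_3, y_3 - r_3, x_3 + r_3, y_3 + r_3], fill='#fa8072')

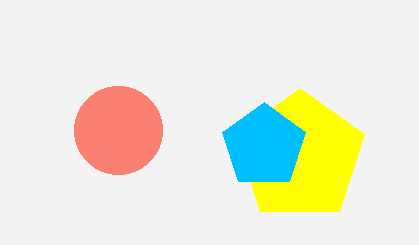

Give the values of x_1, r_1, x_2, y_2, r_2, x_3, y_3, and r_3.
x_1 = 300
r_1 = 68
x_2 = 264
y_2 = 146
r_2 = 44
x_3 = 118
y_3 = 130
r_3 = 44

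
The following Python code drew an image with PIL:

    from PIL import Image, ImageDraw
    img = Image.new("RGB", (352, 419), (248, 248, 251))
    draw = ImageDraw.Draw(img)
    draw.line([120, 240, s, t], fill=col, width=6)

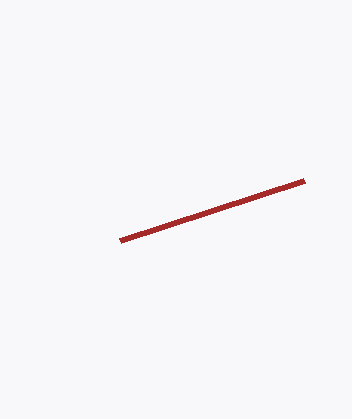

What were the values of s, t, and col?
s = 304, t = 180, col = 'brown'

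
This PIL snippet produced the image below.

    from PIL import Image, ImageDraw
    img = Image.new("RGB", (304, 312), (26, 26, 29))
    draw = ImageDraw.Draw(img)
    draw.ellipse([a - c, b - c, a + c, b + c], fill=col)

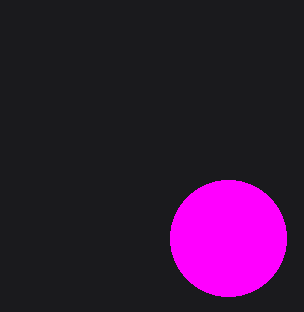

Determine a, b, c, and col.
a = 228
b = 238
c = 58
col = 'magenta'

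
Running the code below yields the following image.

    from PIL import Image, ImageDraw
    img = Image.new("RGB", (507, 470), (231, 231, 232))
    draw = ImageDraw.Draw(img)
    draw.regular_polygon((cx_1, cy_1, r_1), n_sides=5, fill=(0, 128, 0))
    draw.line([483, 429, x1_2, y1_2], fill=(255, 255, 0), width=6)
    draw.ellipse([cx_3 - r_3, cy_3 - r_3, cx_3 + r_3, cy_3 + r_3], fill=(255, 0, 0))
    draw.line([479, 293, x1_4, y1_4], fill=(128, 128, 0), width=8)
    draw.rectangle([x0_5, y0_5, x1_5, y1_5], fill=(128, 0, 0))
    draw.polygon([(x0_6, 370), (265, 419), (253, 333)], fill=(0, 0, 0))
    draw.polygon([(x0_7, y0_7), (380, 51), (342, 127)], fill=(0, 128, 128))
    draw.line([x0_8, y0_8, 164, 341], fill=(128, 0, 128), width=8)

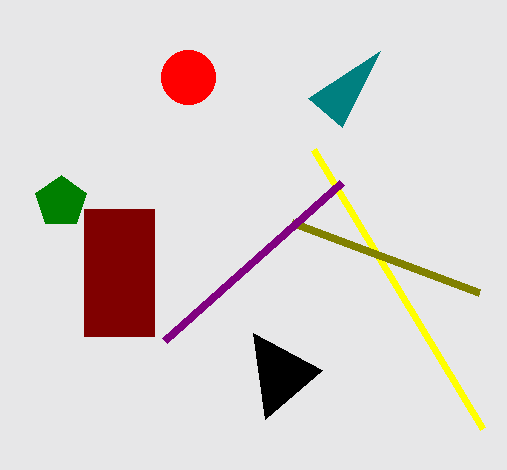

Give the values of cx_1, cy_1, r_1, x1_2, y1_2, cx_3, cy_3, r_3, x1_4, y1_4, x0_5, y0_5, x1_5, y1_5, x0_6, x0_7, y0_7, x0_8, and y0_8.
cx_1 = 61; cy_1 = 202; r_1 = 27; x1_2 = 314; y1_2 = 150; cx_3 = 188; cy_3 = 77; r_3 = 27; x1_4 = 292; y1_4 = 223; x0_5 = 84; y0_5 = 209; x1_5 = 154; y1_5 = 336; x0_6 = 322; x0_7 = 308; y0_7 = 98; x0_8 = 341; y0_8 = 183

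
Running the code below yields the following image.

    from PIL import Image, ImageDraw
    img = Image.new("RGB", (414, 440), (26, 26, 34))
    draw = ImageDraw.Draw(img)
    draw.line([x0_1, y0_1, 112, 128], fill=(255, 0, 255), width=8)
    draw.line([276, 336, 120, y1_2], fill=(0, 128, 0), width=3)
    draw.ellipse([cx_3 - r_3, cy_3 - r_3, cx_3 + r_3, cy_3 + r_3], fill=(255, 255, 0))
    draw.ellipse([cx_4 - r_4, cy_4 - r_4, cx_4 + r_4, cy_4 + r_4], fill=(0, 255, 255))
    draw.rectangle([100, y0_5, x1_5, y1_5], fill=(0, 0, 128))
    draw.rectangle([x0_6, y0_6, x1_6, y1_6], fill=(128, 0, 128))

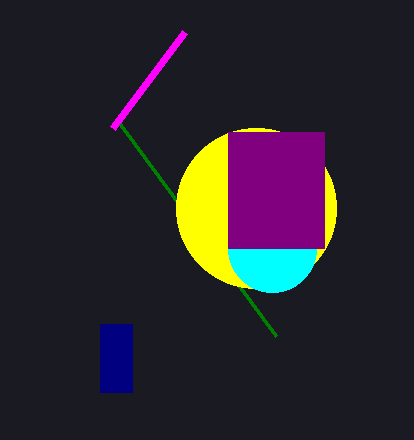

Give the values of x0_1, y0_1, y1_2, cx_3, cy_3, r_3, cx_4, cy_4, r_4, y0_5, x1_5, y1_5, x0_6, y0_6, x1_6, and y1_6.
x0_1 = 184, y0_1 = 32, y1_2 = 124, cx_3 = 256, cy_3 = 208, r_3 = 80, cx_4 = 272, cy_4 = 248, r_4 = 44, y0_5 = 324, x1_5 = 132, y1_5 = 392, x0_6 = 228, y0_6 = 132, x1_6 = 324, y1_6 = 248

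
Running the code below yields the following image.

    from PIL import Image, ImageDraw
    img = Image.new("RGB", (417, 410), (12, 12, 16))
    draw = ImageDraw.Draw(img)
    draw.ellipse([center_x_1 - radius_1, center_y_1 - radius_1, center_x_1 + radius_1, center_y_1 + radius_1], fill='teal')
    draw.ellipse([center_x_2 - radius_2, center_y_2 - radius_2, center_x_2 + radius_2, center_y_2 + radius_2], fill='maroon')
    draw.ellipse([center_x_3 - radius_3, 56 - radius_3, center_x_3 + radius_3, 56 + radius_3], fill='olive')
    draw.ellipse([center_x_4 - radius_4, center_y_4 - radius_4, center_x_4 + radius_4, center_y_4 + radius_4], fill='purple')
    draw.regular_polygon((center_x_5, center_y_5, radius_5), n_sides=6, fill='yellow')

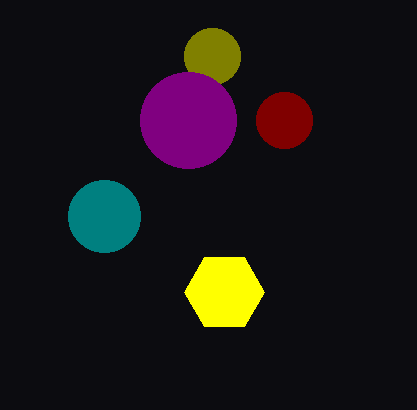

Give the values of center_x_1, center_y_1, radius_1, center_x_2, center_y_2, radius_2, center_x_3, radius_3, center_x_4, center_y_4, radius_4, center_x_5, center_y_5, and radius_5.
center_x_1 = 104, center_y_1 = 216, radius_1 = 36, center_x_2 = 284, center_y_2 = 120, radius_2 = 28, center_x_3 = 212, radius_3 = 28, center_x_4 = 188, center_y_4 = 120, radius_4 = 48, center_x_5 = 224, center_y_5 = 292, radius_5 = 40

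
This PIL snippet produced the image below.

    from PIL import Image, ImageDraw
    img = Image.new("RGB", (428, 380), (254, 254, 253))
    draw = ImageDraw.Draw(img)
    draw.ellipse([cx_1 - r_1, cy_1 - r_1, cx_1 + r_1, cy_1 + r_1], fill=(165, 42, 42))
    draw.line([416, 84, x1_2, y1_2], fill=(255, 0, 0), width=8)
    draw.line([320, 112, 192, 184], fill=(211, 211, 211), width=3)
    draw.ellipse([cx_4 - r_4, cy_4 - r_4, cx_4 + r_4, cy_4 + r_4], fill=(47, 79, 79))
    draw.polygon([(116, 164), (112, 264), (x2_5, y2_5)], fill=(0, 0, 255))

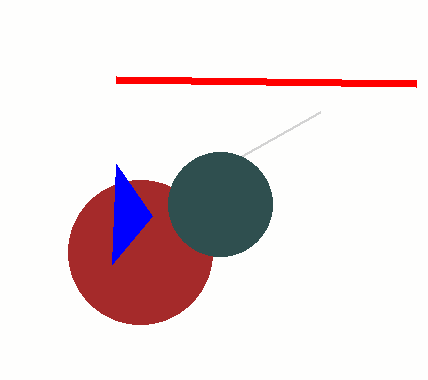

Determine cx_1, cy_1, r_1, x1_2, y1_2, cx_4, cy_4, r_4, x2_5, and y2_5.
cx_1 = 140, cy_1 = 252, r_1 = 72, x1_2 = 116, y1_2 = 80, cx_4 = 220, cy_4 = 204, r_4 = 52, x2_5 = 152, y2_5 = 216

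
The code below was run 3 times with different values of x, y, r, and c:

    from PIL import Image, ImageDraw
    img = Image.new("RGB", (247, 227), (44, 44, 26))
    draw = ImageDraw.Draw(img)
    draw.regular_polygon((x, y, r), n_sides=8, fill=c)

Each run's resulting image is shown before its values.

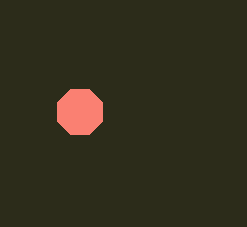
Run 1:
x = 80
y = 112
r = 24
c = 'salmon'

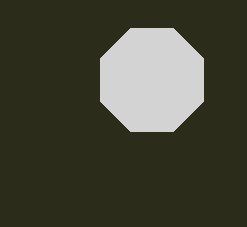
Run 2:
x = 152
y = 80
r = 56
c = 'lightgray'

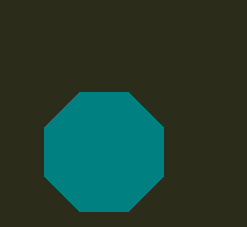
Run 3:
x = 104
y = 152
r = 64
c = 'teal'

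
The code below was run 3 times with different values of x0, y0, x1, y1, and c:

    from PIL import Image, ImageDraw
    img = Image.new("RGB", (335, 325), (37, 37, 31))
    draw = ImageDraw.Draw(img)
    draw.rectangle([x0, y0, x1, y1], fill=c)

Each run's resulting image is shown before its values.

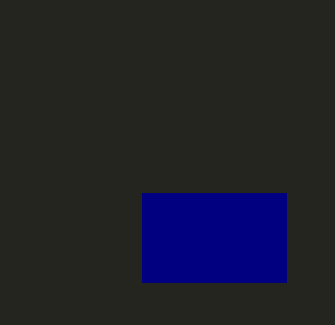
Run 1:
x0 = 142, y0 = 193, x1 = 286, y1 = 282, c = 'navy'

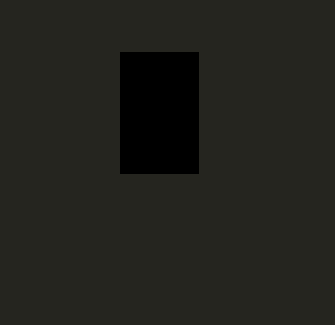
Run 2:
x0 = 120
y0 = 52
x1 = 198
y1 = 173
c = 'black'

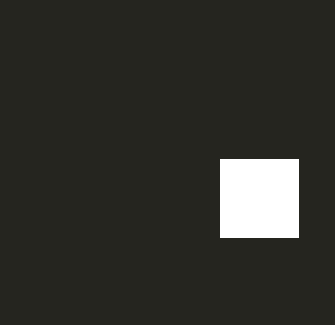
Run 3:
x0 = 220; y0 = 159; x1 = 298; y1 = 237; c = 'white'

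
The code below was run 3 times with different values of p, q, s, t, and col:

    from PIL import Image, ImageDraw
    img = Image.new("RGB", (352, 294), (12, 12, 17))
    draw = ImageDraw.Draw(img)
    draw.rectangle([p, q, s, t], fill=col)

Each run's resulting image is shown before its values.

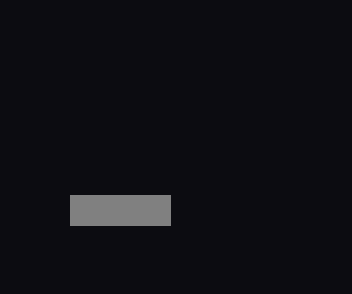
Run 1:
p = 70, q = 195, s = 170, t = 225, col = 'gray'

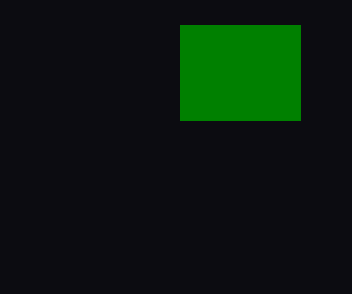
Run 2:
p = 180, q = 25, s = 300, t = 120, col = 'green'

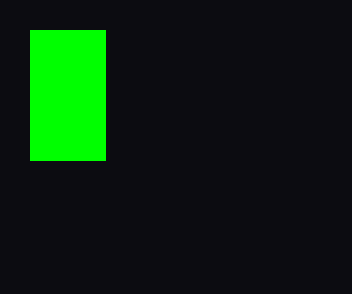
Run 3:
p = 30, q = 30, s = 105, t = 160, col = 'lime'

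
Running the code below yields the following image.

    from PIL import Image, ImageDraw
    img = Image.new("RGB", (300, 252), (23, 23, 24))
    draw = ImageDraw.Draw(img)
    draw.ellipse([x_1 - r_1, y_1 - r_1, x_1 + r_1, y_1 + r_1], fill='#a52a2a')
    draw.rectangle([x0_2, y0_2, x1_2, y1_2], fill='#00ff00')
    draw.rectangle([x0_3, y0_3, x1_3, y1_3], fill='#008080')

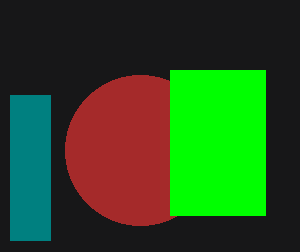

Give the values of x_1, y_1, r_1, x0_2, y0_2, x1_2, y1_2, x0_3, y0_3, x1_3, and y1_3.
x_1 = 140; y_1 = 150; r_1 = 75; x0_2 = 170; y0_2 = 70; x1_2 = 265; y1_2 = 215; x0_3 = 10; y0_3 = 95; x1_3 = 50; y1_3 = 240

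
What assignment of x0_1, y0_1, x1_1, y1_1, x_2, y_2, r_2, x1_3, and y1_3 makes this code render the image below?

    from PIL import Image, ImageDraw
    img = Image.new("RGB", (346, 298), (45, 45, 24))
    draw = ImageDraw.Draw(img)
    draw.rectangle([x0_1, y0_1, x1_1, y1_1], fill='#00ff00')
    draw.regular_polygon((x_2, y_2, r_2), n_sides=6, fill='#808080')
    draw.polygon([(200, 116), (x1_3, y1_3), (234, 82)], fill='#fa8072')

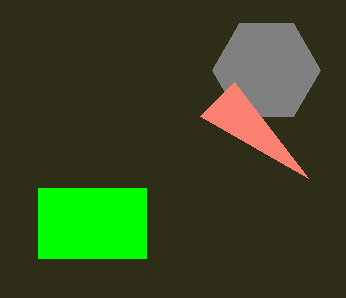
x0_1 = 38; y0_1 = 188; x1_1 = 146; y1_1 = 258; x_2 = 266; y_2 = 70; r_2 = 54; x1_3 = 308; y1_3 = 178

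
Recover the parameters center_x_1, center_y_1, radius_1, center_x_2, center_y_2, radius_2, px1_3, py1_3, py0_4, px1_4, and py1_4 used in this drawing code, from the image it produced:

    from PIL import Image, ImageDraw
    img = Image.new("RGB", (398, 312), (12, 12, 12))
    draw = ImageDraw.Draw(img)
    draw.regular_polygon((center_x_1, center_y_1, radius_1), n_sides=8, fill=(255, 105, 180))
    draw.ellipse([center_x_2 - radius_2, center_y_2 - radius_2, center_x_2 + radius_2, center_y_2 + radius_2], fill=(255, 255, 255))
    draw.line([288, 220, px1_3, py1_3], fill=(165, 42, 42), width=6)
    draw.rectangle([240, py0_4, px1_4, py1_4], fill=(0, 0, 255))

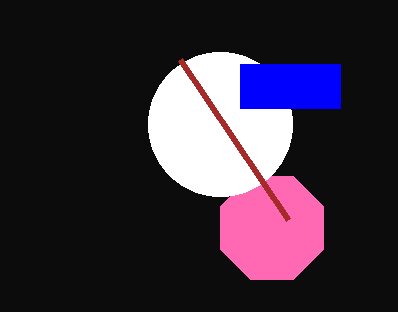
center_x_1 = 272; center_y_1 = 228; radius_1 = 56; center_x_2 = 220; center_y_2 = 124; radius_2 = 72; px1_3 = 180; py1_3 = 60; py0_4 = 64; px1_4 = 340; py1_4 = 108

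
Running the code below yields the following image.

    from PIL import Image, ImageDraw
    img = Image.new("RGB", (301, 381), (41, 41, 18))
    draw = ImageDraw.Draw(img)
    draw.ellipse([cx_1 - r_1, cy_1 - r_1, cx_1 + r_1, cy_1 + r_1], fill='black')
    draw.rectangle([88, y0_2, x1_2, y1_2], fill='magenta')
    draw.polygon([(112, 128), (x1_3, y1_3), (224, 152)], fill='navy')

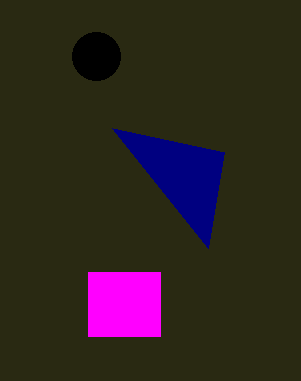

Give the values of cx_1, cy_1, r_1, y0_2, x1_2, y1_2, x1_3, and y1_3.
cx_1 = 96, cy_1 = 56, r_1 = 24, y0_2 = 272, x1_2 = 160, y1_2 = 336, x1_3 = 208, y1_3 = 248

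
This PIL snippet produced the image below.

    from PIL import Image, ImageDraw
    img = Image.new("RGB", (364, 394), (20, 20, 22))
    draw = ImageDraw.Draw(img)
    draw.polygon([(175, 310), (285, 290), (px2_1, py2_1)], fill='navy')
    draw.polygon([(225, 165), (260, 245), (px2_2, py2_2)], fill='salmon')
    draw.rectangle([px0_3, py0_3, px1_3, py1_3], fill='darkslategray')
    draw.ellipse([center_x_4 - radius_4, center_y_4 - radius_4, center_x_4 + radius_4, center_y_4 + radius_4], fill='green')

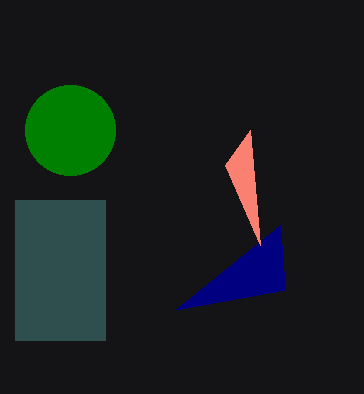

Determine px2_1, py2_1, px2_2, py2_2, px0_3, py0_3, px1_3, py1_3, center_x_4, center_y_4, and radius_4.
px2_1 = 280; py2_1 = 225; px2_2 = 250; py2_2 = 130; px0_3 = 15; py0_3 = 200; px1_3 = 105; py1_3 = 340; center_x_4 = 70; center_y_4 = 130; radius_4 = 45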